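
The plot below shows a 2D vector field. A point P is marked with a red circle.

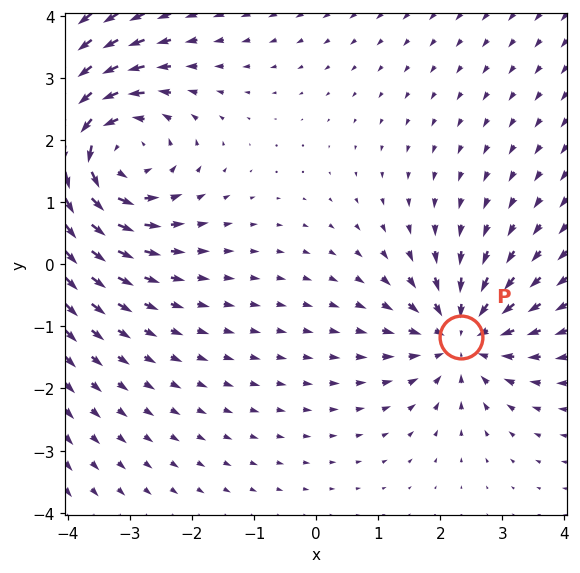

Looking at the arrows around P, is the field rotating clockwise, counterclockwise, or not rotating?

Near P at (2.3, -1.2) the arrows show no circulation. The curl there is ≈0.

not rotating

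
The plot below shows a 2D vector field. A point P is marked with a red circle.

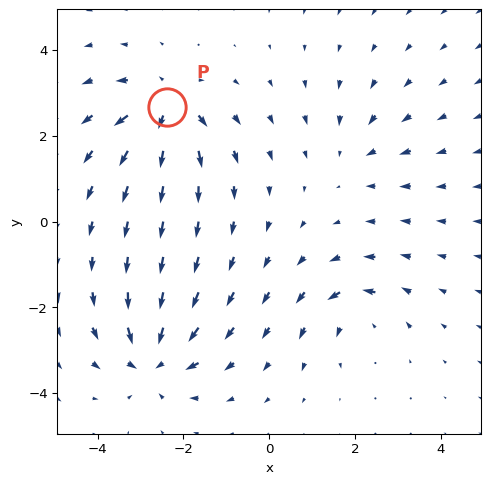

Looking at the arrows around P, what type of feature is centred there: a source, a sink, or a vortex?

At P (-2.4, 2.7) the arrows spread outward. Divergence about +6, curl ≈0 — positive divergence with near-zero curl is a source.

source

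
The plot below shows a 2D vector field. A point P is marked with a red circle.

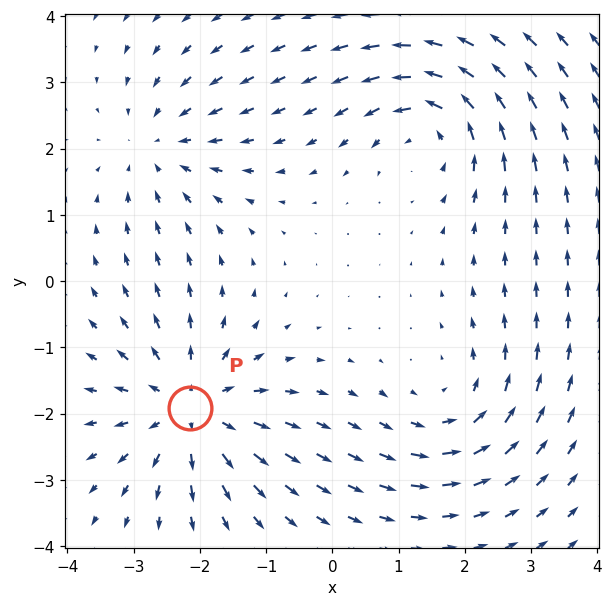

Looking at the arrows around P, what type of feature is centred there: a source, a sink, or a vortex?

source

At P (-2.1, -1.9) the arrows spread outward. Divergence about +5, curl ≈0 — positive divergence with near-zero curl is a source.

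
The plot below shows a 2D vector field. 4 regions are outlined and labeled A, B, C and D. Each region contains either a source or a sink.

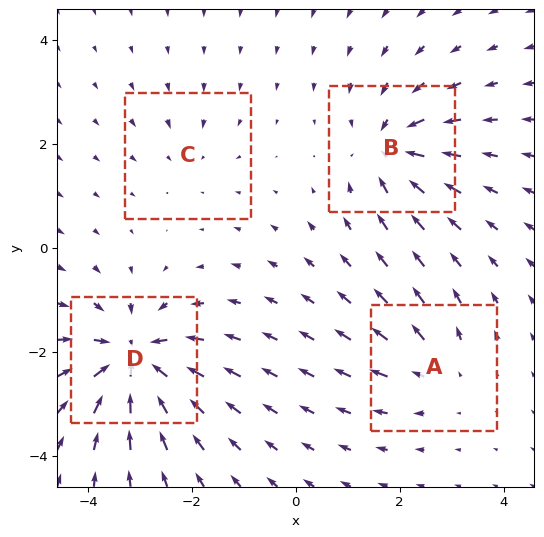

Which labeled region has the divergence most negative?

D

Divergence at each region's feature centre — A: about +4, B: about -6, C: about -2, D: about -8. Region D is most negative.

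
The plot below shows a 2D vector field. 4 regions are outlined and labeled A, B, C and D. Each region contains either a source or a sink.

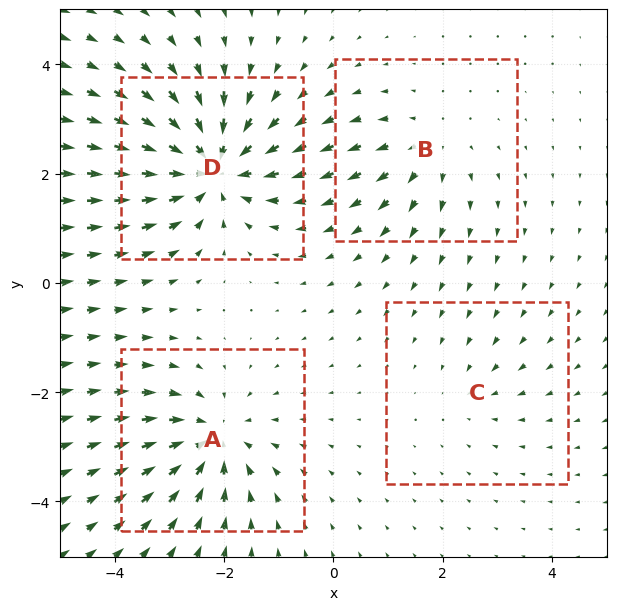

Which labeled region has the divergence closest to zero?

C

Divergence at each region's feature centre — A: about -6, B: about +4, C: about -2, D: about -8. Region C is closest to zero.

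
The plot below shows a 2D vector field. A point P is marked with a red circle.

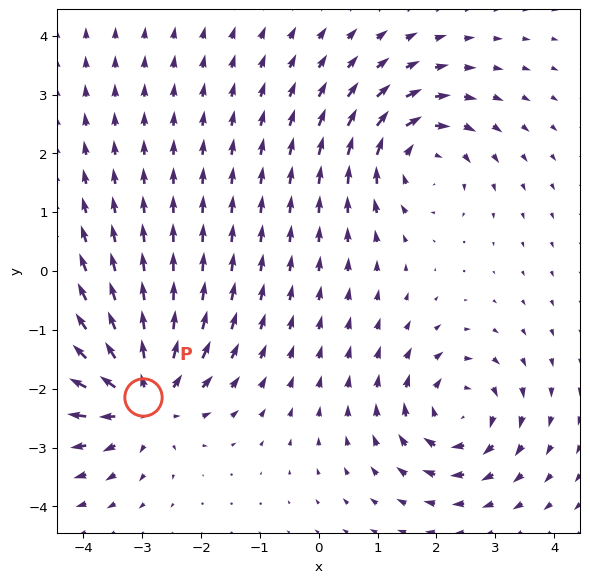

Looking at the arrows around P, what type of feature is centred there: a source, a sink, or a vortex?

source

At P (-3.0, -2.1) the arrows spread outward. Divergence about +5, curl ≈0 — positive divergence with near-zero curl is a source.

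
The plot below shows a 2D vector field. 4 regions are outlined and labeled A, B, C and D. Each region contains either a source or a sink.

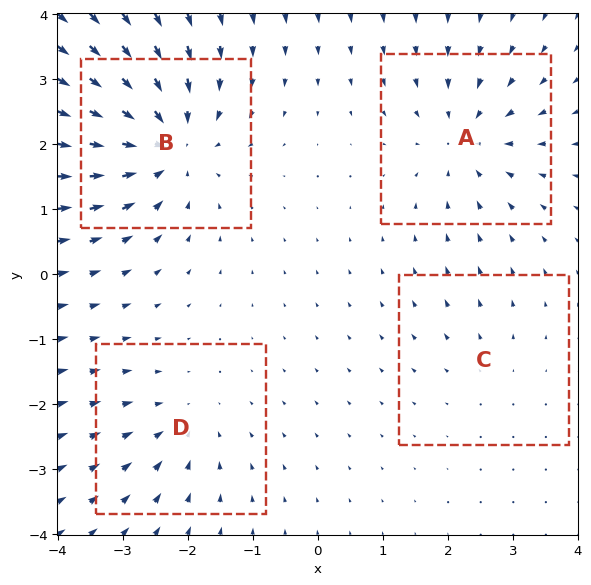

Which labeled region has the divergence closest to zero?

Divergence at each region's feature centre — A: about -5, B: about -7, C: about +2, D: about -4. Region C is closest to zero.

C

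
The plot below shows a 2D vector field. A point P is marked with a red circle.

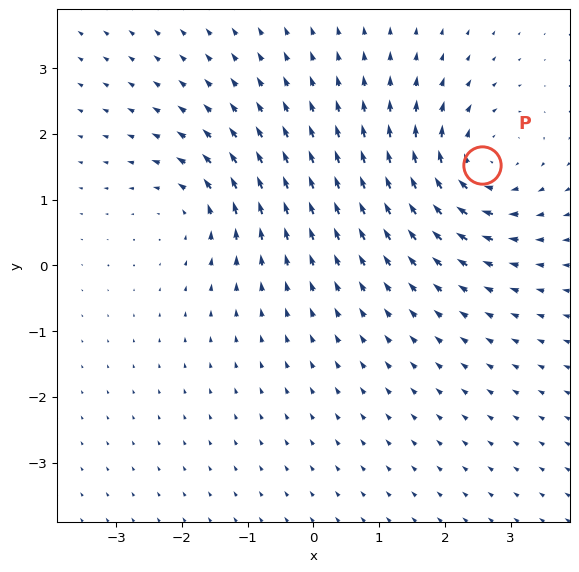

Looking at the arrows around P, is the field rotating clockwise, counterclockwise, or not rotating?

Near P at (2.6, 1.5) the arrows circulate clockwise. The curl (z-component) there is about -5; negative curl means clockwise rotation.

clockwise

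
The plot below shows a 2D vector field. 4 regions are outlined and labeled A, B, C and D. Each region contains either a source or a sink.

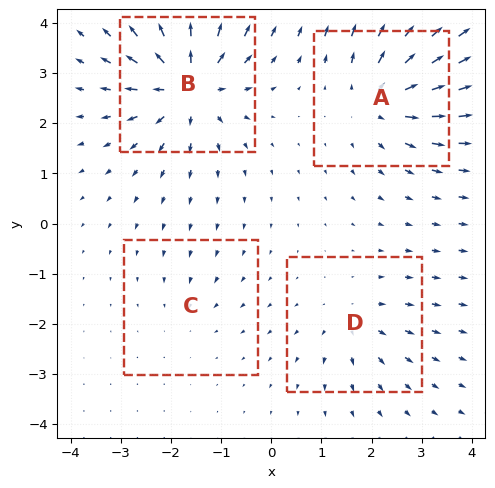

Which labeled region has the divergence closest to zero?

Divergence at each region's feature centre — A: about +7, B: about +9, C: about -2, D: about +4. Region C is closest to zero.

C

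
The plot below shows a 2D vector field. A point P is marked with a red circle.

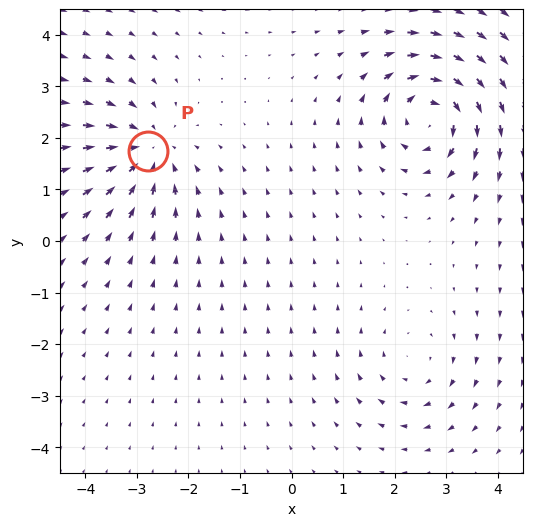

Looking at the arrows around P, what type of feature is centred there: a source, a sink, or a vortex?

At P (-2.8, 1.7) the arrows converge inward. Divergence about -4, curl ≈0 — negative divergence with near-zero curl is a sink.

sink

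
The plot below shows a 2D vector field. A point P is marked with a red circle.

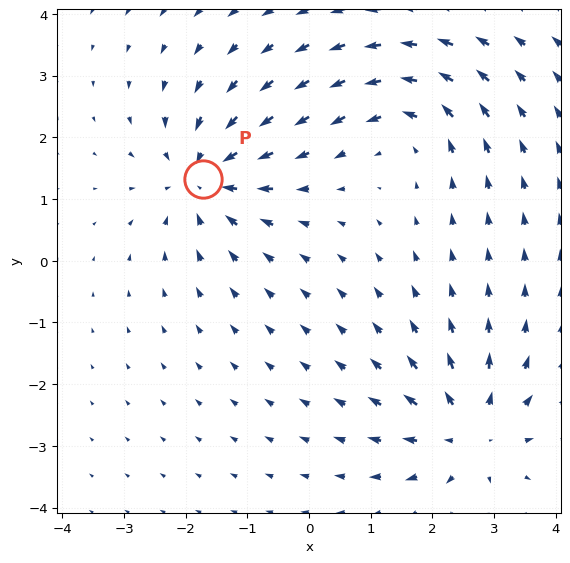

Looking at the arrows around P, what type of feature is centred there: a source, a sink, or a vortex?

sink

At P (-1.7, 1.3) the arrows converge inward. Divergence about -5, curl ≈0 — negative divergence with near-zero curl is a sink.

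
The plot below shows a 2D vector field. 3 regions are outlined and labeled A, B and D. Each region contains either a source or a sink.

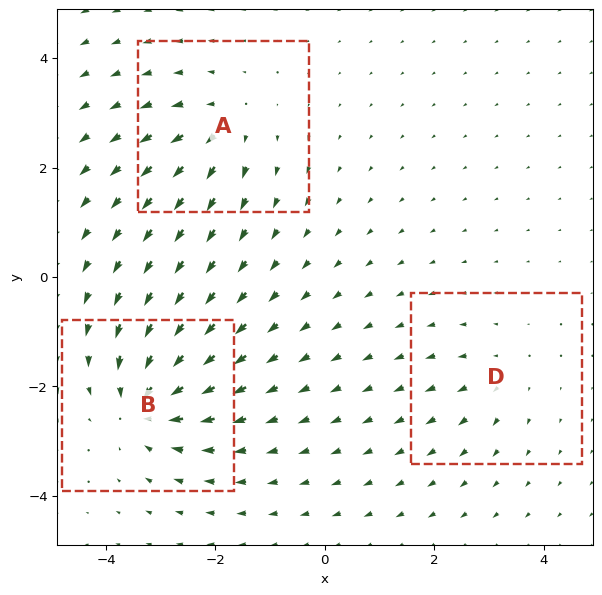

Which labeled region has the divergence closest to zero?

D

Divergence at each region's feature centre — A: about +4, B: about -6, D: about +2. Region D is closest to zero.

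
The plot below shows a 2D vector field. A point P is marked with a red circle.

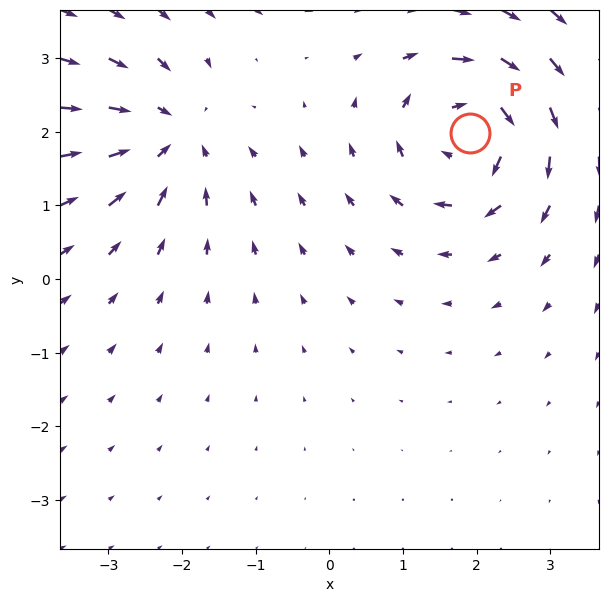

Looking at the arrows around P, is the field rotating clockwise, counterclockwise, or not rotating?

Near P at (1.9, 2.0) the arrows circulate clockwise. The curl (z-component) there is about -6; negative curl means clockwise rotation.

clockwise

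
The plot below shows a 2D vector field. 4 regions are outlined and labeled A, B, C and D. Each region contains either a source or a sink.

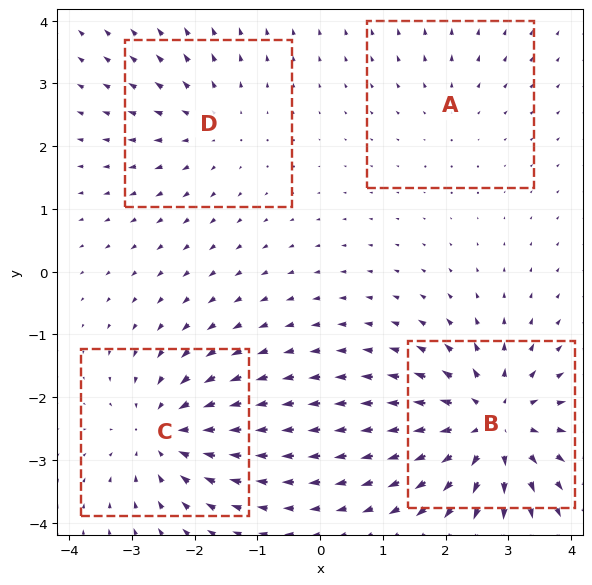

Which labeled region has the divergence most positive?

B

Divergence at each region's feature centre — A: about +2, B: about +7, C: about -5, D: about +3. Region B is most positive.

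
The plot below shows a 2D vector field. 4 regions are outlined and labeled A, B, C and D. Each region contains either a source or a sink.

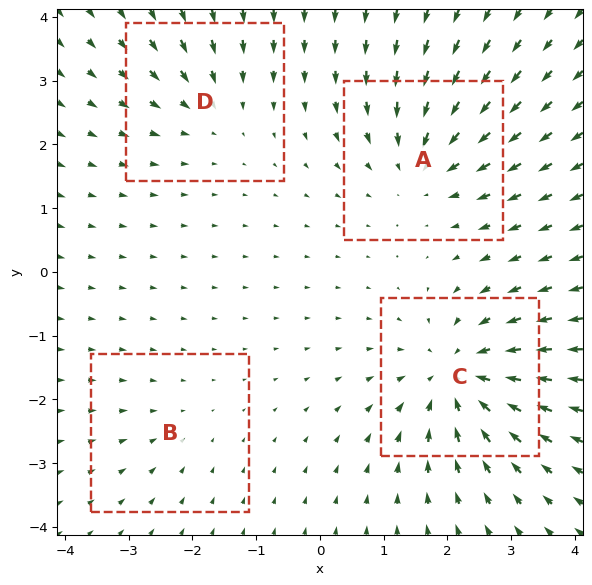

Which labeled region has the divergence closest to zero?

B

Divergence at each region's feature centre — A: about -5, B: about -2, C: about -7, D: about -3. Region B is closest to zero.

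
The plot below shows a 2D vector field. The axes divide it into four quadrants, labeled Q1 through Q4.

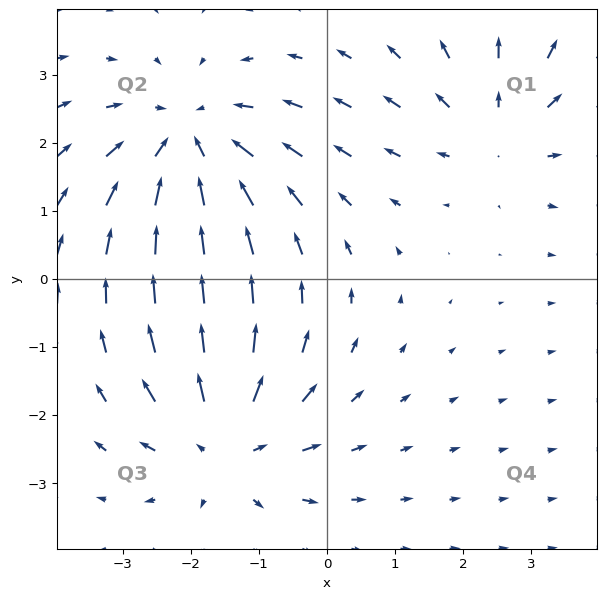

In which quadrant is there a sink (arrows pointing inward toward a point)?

The sink sits at approximately (-2.0, 2.0), which lies in quadrant Q2. The divergence there is about -3, negative as expected for a sink.

Q2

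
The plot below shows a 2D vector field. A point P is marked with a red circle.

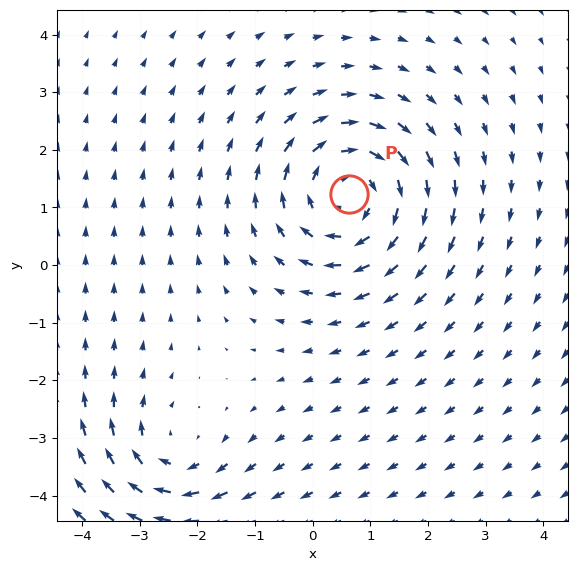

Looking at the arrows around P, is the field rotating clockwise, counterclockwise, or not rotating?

Near P at (0.6, 1.2) the arrows circulate clockwise. The curl (z-component) there is about -4; negative curl means clockwise rotation.

clockwise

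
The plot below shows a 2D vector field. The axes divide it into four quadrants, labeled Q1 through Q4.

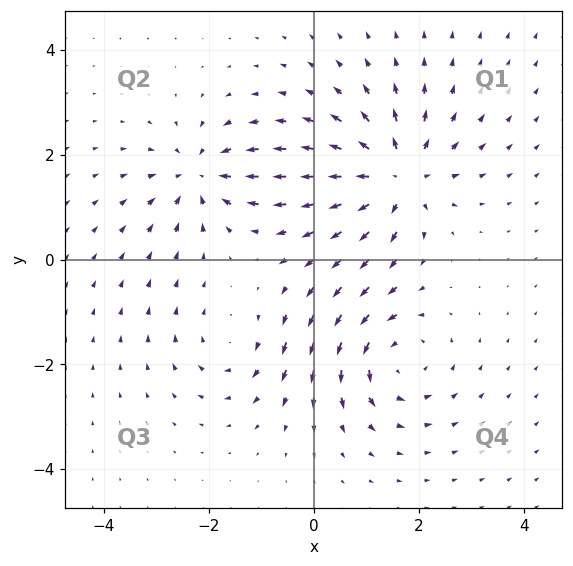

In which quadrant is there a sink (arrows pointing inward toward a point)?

Q2

The sink sits at approximately (-2.2, 1.6), which lies in quadrant Q2. The divergence there is about -4, negative as expected for a sink.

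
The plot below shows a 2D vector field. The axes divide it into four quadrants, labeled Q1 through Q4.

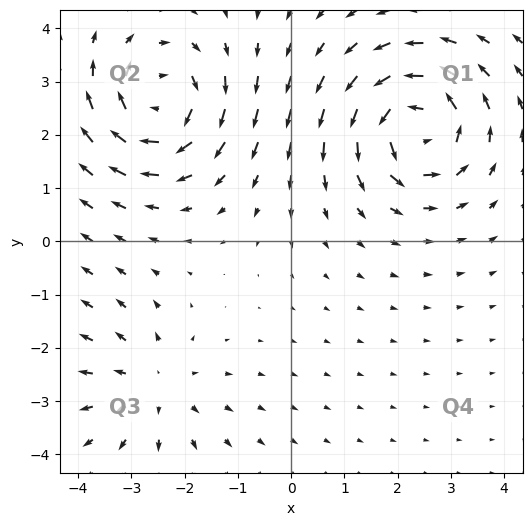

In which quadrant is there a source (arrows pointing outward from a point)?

Q3

The source sits at approximately (-2.6, -2.7), which lies in quadrant Q3. The divergence there is about +3, positive as expected for a source.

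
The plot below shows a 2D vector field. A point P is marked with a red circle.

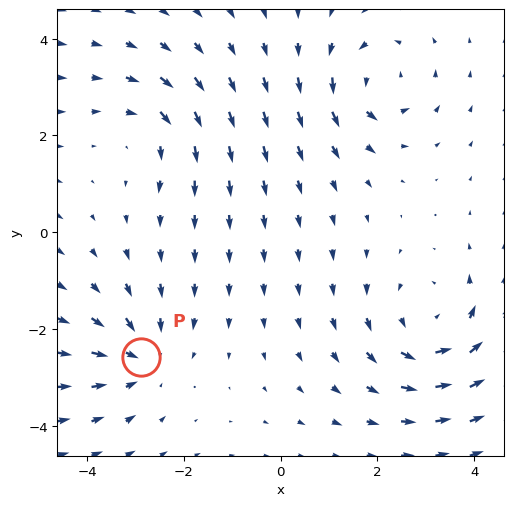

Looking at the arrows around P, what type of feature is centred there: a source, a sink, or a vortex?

At P (-2.9, -2.6) the arrows converge inward. Divergence about -3, curl ≈0 — negative divergence with near-zero curl is a sink.

sink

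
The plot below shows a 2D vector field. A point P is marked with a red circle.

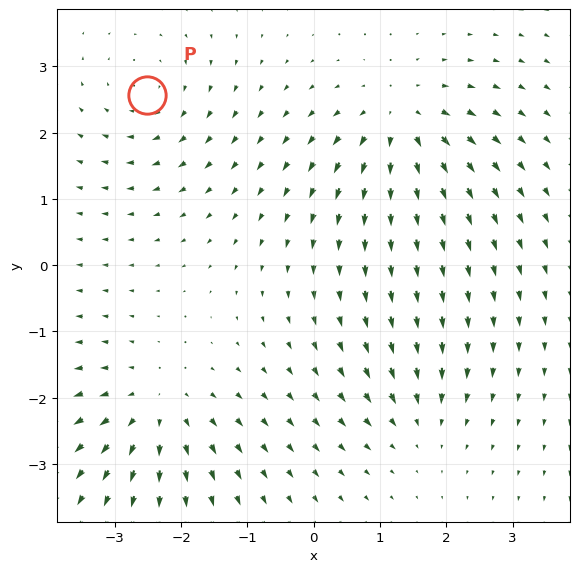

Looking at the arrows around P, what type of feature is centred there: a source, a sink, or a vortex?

vortex

At P (-2.5, 2.6) the arrows circulate clockwise. Divergence ≈0, curl about -3 — near-zero divergence with nonzero curl is a vortex.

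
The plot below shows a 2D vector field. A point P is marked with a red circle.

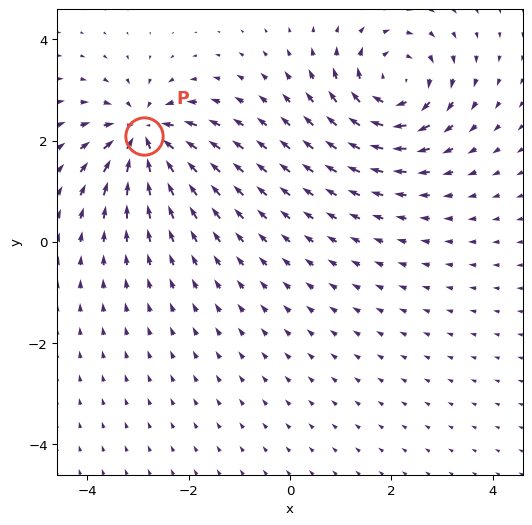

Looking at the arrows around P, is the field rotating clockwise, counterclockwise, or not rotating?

Near P at (-2.9, 2.1) the arrows show no circulation. The curl there is ≈0.

not rotating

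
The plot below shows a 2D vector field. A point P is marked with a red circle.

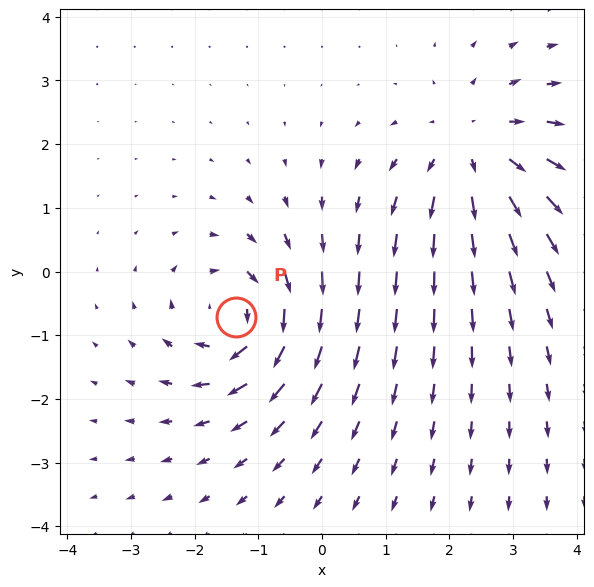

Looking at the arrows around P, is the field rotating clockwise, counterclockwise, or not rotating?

Near P at (-1.3, -0.7) the arrows circulate clockwise. The curl (z-component) there is about -6; negative curl means clockwise rotation.

clockwise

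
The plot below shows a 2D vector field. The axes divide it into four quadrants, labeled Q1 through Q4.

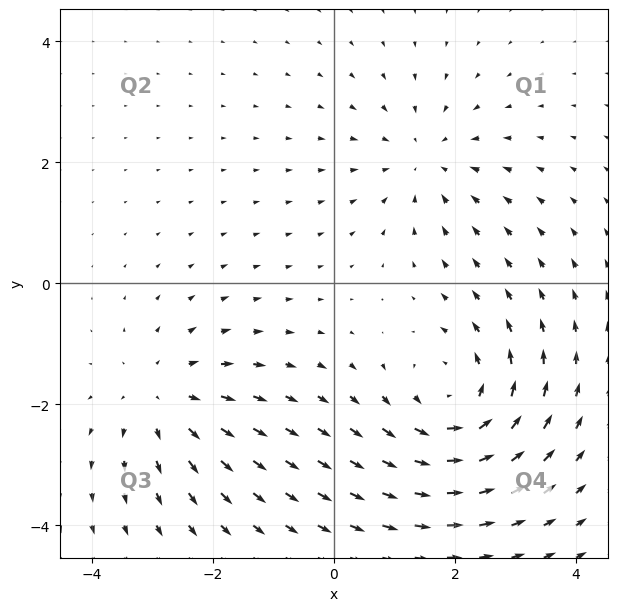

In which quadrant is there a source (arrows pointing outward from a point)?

The source sits at approximately (-2.8, -1.9), which lies in quadrant Q3. The divergence there is about +3, positive as expected for a source.

Q3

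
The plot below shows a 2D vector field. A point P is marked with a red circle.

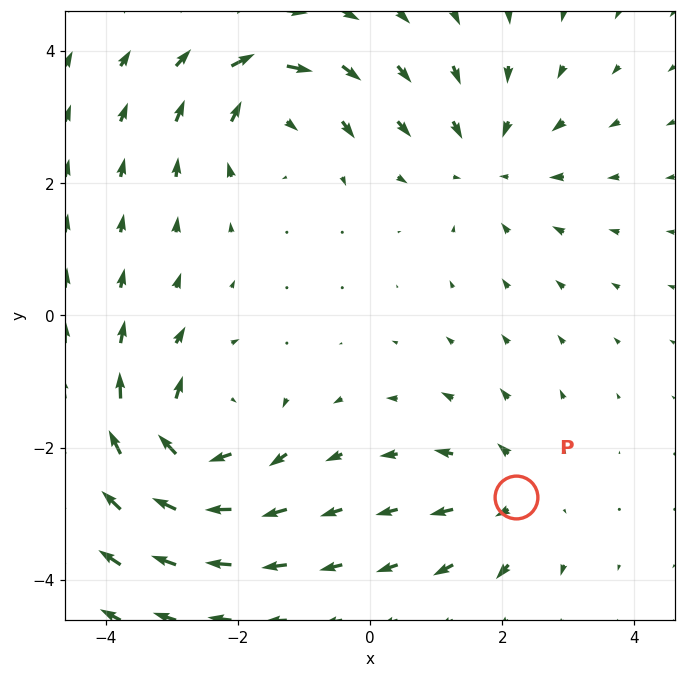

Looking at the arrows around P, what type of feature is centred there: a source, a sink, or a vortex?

At P (2.2, -2.7) the arrows spread outward. Divergence about +3, curl ≈0 — positive divergence with near-zero curl is a source.

source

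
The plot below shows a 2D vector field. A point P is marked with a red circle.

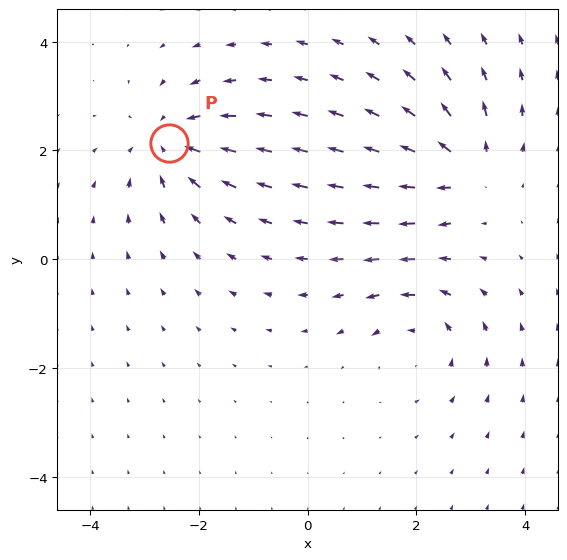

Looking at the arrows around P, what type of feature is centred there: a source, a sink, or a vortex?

At P (-2.5, 2.1) the arrows converge inward. Divergence about -5, curl ≈0 — negative divergence with near-zero curl is a sink.

sink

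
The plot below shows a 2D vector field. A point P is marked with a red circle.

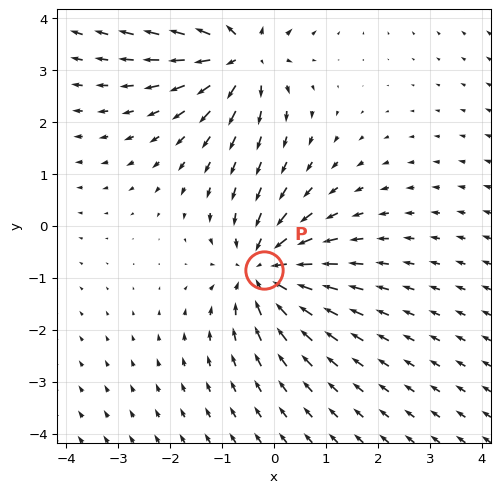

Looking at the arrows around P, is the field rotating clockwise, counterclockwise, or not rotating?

Near P at (-0.2, -0.9) the arrows show no circulation. The curl there is ≈0.

not rotating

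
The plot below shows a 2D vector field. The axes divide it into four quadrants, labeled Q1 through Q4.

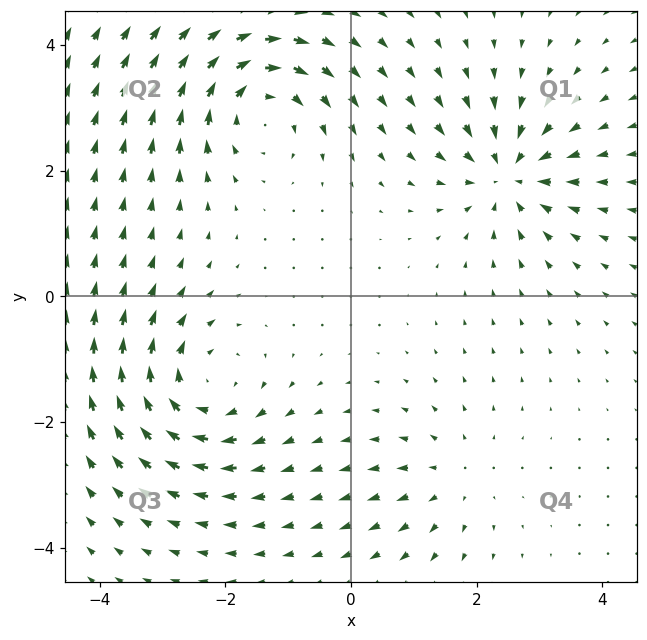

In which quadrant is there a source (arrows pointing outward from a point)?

Q4

The source sits at approximately (1.6, -2.9), which lies in quadrant Q4. The divergence there is about +3, positive as expected for a source.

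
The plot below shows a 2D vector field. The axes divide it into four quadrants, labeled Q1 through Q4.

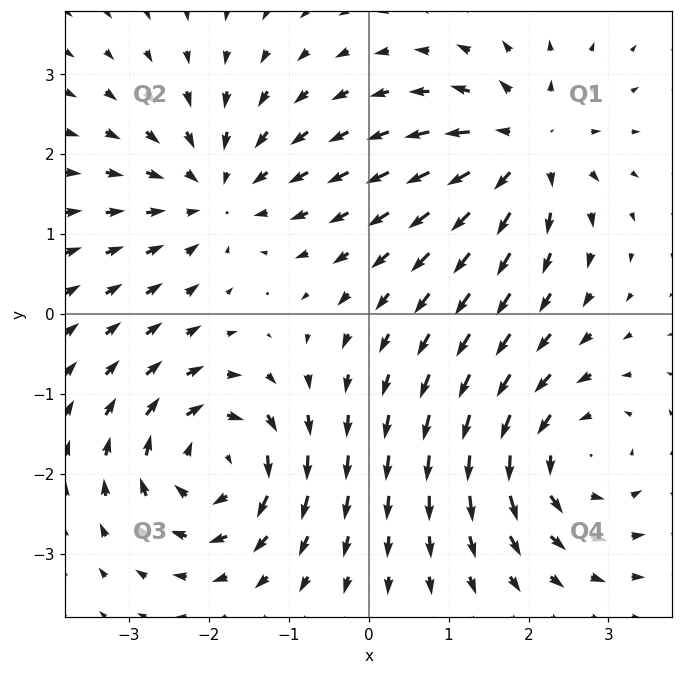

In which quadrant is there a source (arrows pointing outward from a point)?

Q1

The source sits at approximately (2.0, 2.1), which lies in quadrant Q1. The divergence there is about +6, positive as expected for a source.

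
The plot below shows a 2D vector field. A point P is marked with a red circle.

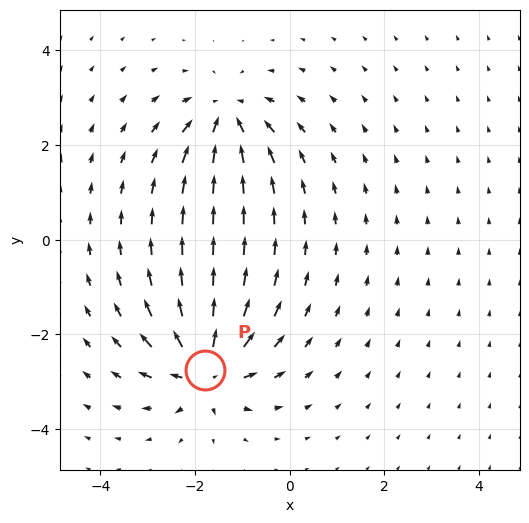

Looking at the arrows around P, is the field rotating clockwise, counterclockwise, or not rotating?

not rotating

Near P at (-1.8, -2.8) the arrows show no circulation. The curl there is ≈0.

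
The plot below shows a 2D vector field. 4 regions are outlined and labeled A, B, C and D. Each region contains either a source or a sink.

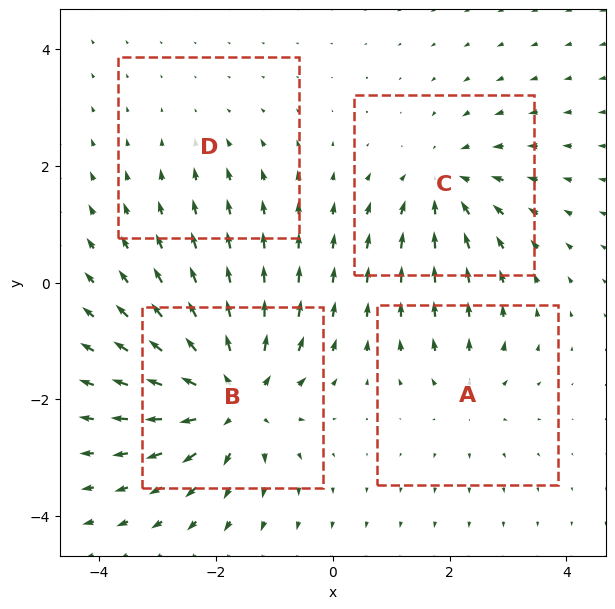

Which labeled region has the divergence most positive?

Divergence at each region's feature centre — A: about +3, B: about +7, C: about -4, D: about -2. Region B is most positive.

B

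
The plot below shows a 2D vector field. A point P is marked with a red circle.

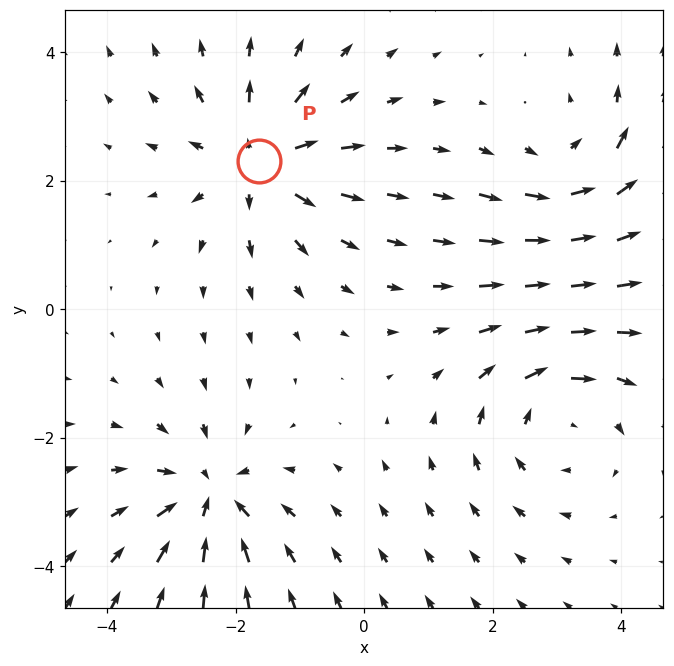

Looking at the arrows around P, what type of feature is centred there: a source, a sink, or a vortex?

At P (-1.6, 2.3) the arrows spread outward. Divergence about +6, curl ≈0 — positive divergence with near-zero curl is a source.

source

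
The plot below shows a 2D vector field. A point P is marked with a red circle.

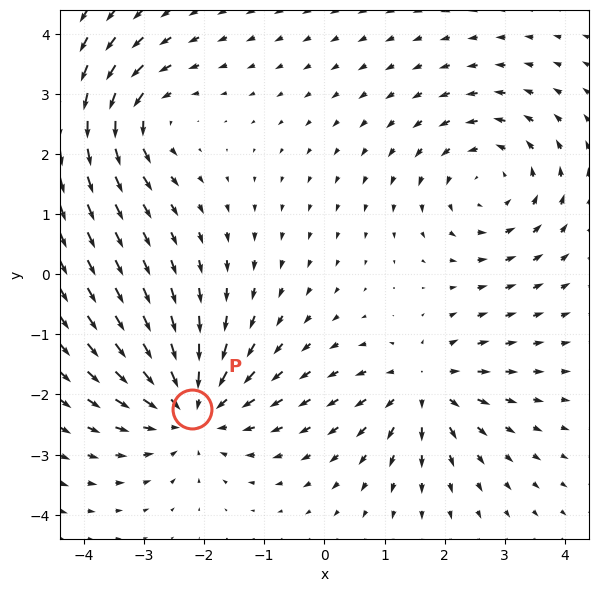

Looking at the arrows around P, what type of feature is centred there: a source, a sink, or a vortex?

At P (-2.2, -2.2) the arrows converge inward. Divergence about -4, curl ≈0 — negative divergence with near-zero curl is a sink.

sink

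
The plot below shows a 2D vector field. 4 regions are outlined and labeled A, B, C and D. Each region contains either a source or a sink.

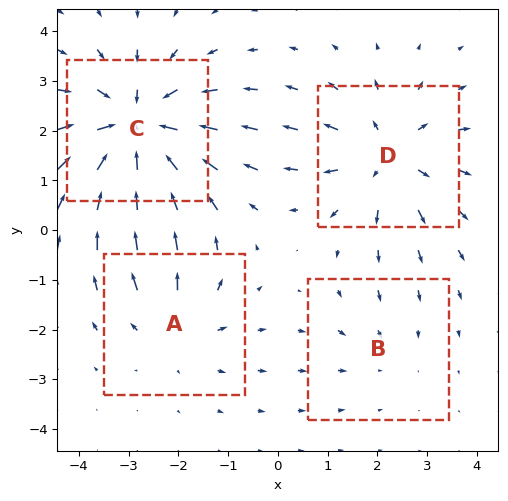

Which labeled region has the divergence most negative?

Divergence at each region's feature centre — A: about +3, B: about -2, C: about -6, D: about +4. Region C is most negative.

C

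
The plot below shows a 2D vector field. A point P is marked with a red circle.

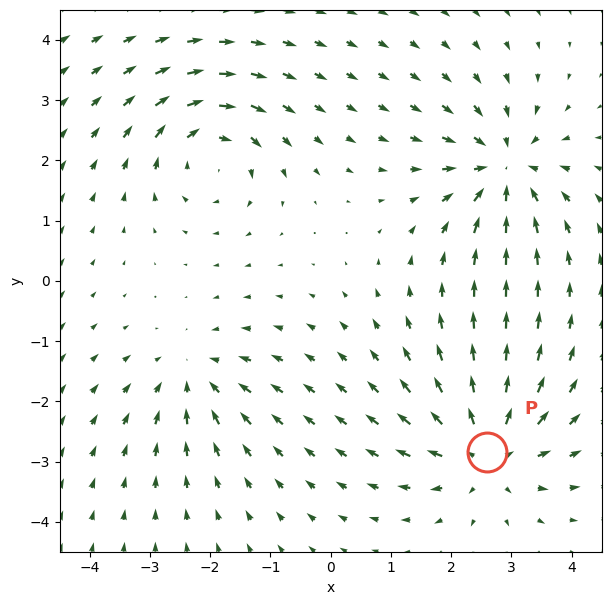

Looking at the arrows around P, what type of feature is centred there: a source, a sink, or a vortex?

source

At P (2.6, -2.8) the arrows spread outward. Divergence about +5, curl ≈0 — positive divergence with near-zero curl is a source.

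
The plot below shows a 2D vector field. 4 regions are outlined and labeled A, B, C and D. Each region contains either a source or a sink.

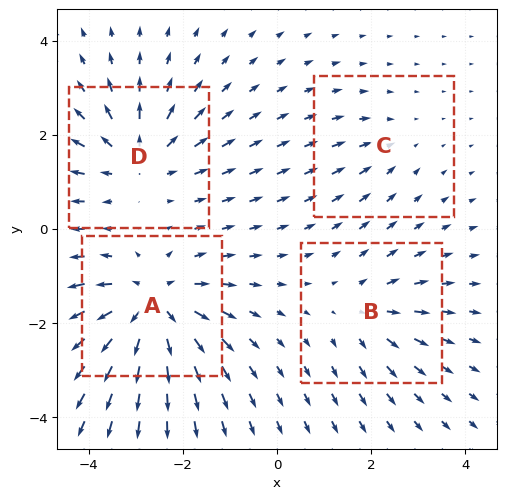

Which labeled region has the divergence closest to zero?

C

Divergence at each region's feature centre — A: about +7, B: about +3, C: about -2, D: about +5. Region C is closest to zero.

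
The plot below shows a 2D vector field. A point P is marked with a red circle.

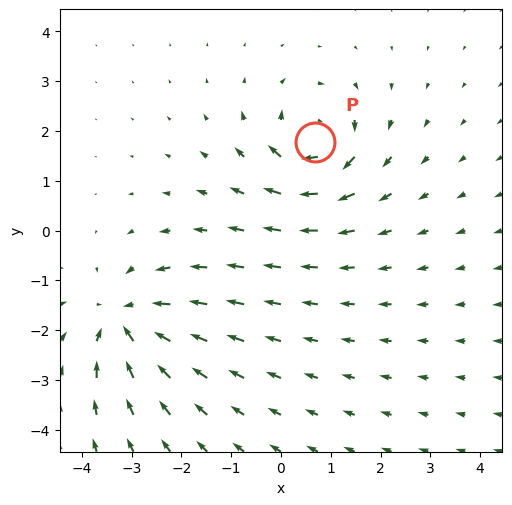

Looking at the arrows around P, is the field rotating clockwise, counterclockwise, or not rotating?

Near P at (0.7, 1.8) the arrows circulate clockwise. The curl (z-component) there is about -6; negative curl means clockwise rotation.

clockwise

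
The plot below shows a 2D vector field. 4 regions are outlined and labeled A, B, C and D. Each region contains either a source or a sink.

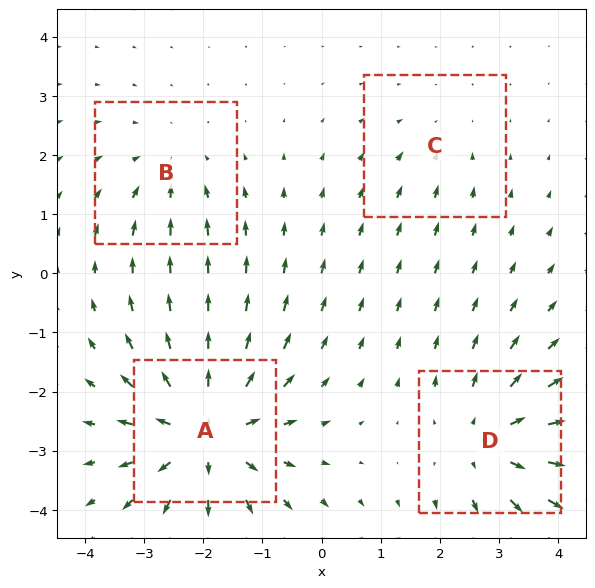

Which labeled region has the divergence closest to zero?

C

Divergence at each region's feature centre — A: about +6, B: about -3, C: about -2, D: about +4. Region C is closest to zero.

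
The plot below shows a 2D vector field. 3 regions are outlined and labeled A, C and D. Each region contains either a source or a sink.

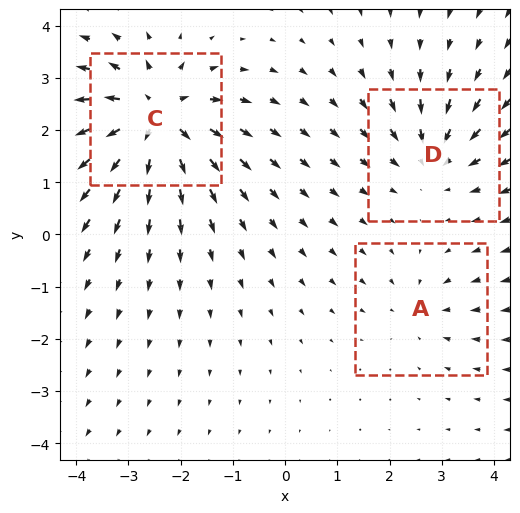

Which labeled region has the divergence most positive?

C

Divergence at each region's feature centre — A: about -2, C: about +5, D: about -3. Region C is most positive.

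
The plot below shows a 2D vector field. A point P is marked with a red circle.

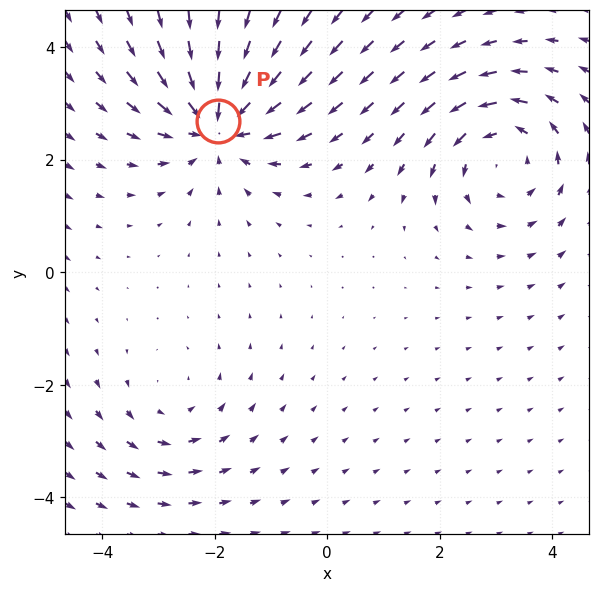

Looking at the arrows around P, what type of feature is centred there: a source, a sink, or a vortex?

sink

At P (-1.9, 2.7) the arrows converge inward. Divergence about -5, curl ≈0 — negative divergence with near-zero curl is a sink.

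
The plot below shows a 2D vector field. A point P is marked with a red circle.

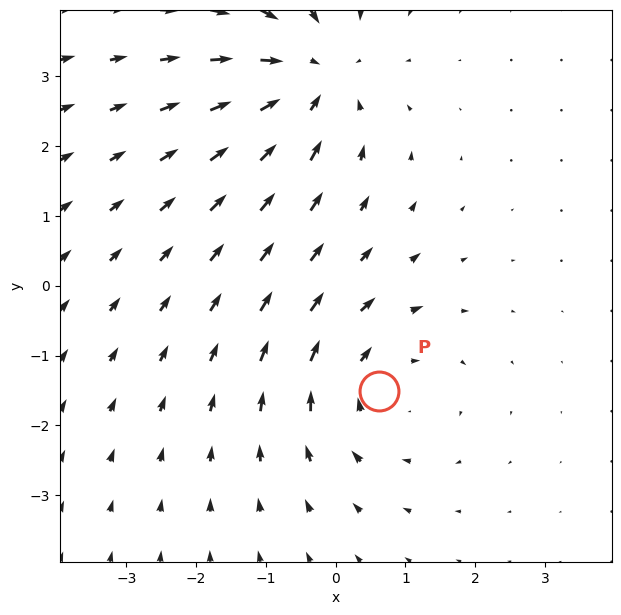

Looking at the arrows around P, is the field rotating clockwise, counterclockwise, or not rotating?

Near P at (0.6, -1.5) the arrows circulate clockwise. The curl (z-component) there is about -3; negative curl means clockwise rotation.

clockwise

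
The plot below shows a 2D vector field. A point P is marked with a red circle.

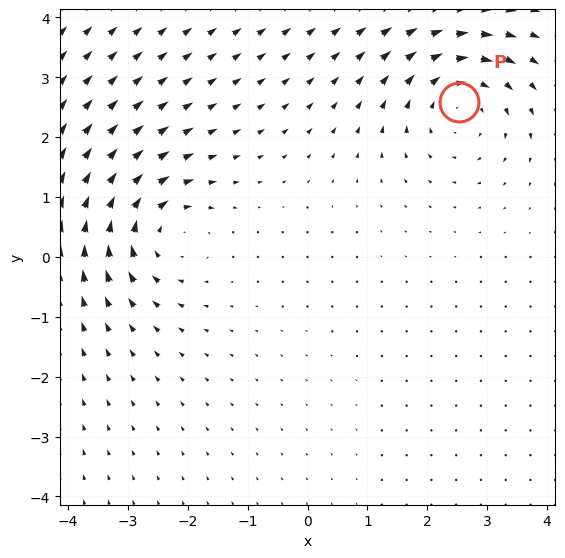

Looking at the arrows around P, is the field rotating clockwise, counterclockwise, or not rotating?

clockwise

Near P at (2.5, 2.6) the arrows circulate clockwise. The curl (z-component) there is about -4; negative curl means clockwise rotation.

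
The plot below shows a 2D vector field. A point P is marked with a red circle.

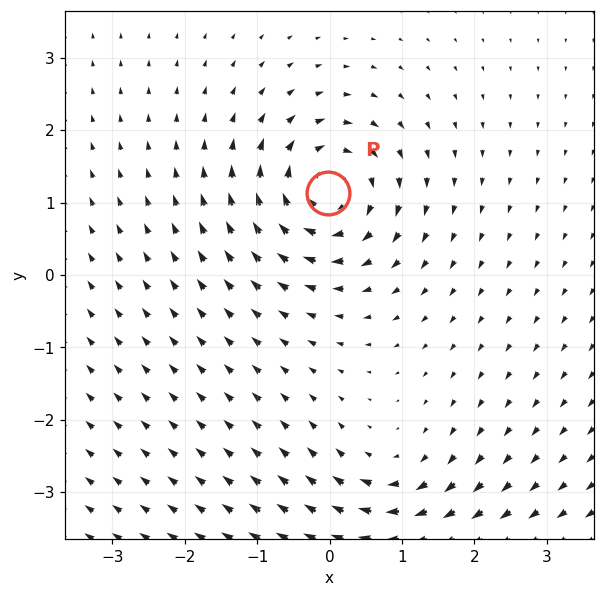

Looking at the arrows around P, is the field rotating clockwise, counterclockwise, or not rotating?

clockwise

Near P at (-0.0, 1.1) the arrows circulate clockwise. The curl (z-component) there is about -7; negative curl means clockwise rotation.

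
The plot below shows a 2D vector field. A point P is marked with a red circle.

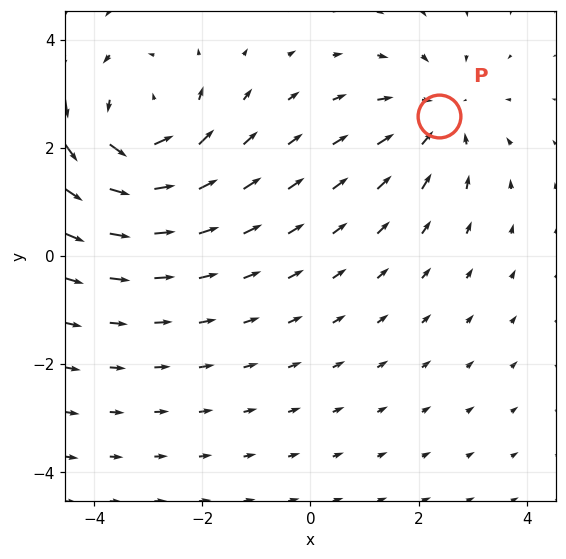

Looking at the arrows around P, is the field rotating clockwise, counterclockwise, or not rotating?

not rotating

Near P at (2.4, 2.6) the arrows show no circulation. The curl there is ≈0.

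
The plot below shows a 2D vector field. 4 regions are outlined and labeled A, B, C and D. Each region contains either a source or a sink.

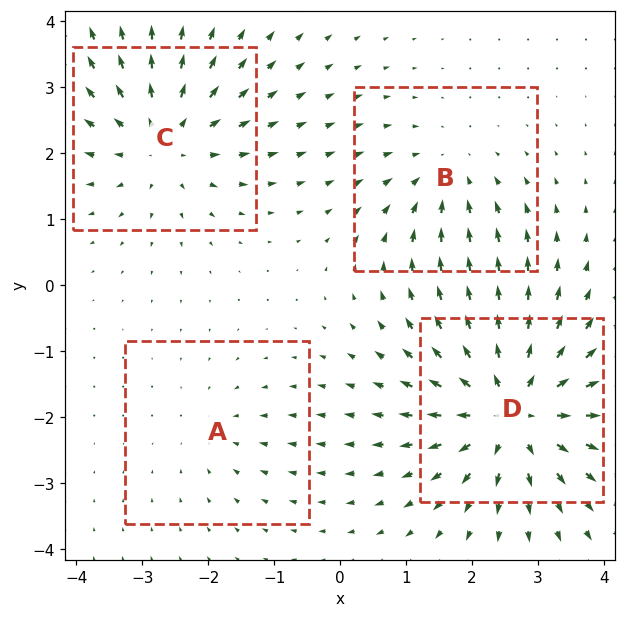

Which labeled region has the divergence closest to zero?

A

Divergence at each region's feature centre — A: about -2, B: about -3, C: about +5, D: about +6. Region A is closest to zero.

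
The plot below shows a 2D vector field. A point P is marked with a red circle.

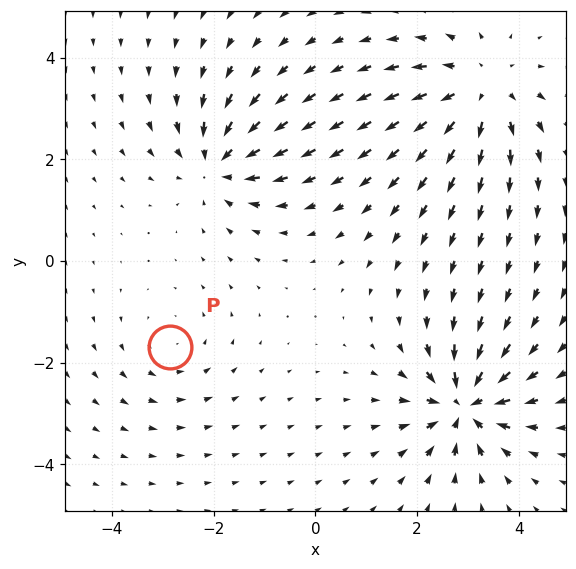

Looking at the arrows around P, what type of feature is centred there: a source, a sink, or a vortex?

At P (-2.9, -1.7) the arrows circulate counterclockwise. Divergence ≈0, curl about +2 — near-zero divergence with nonzero curl is a vortex.

vortex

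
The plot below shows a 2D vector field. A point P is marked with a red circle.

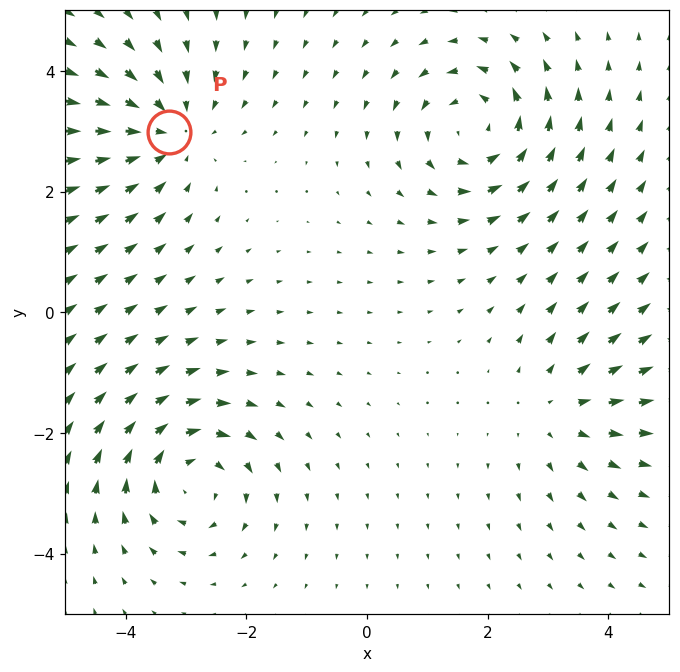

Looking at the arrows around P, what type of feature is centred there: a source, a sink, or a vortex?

At P (-3.3, 3.0) the arrows converge inward. Divergence about -4, curl ≈0 — negative divergence with near-zero curl is a sink.

sink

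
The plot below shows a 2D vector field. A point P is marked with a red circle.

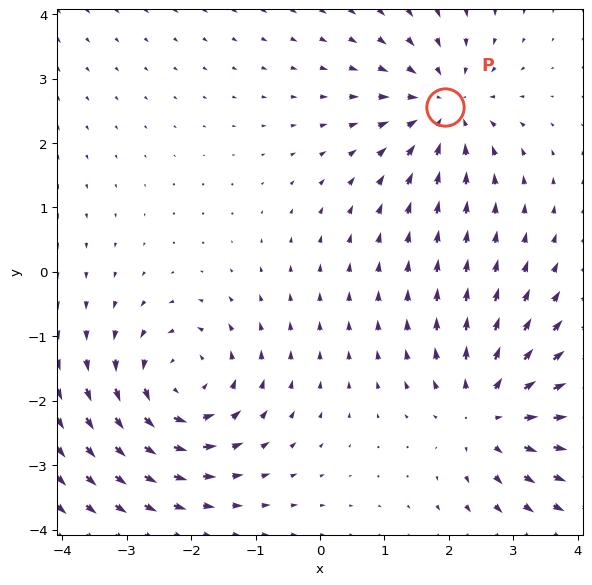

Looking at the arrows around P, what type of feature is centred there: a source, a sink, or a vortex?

At P (1.9, 2.6) the arrows converge inward. Divergence about -4, curl ≈0 — negative divergence with near-zero curl is a sink.

sink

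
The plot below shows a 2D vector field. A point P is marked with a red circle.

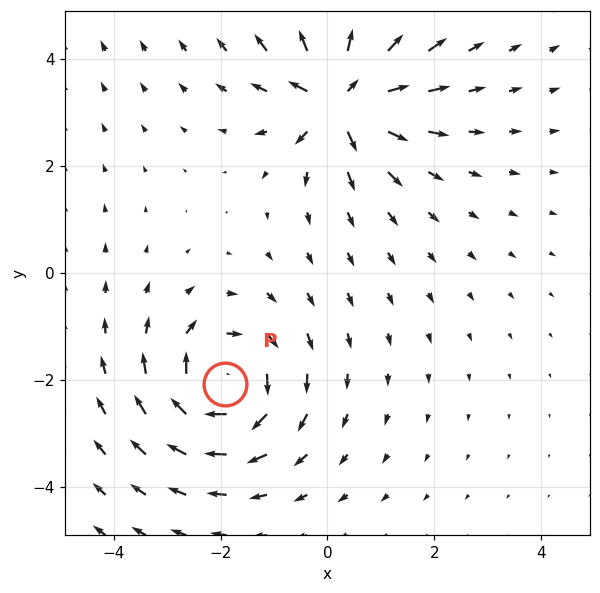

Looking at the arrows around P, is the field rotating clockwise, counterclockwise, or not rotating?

clockwise

Near P at (-1.9, -2.1) the arrows circulate clockwise. The curl (z-component) there is about -4; negative curl means clockwise rotation.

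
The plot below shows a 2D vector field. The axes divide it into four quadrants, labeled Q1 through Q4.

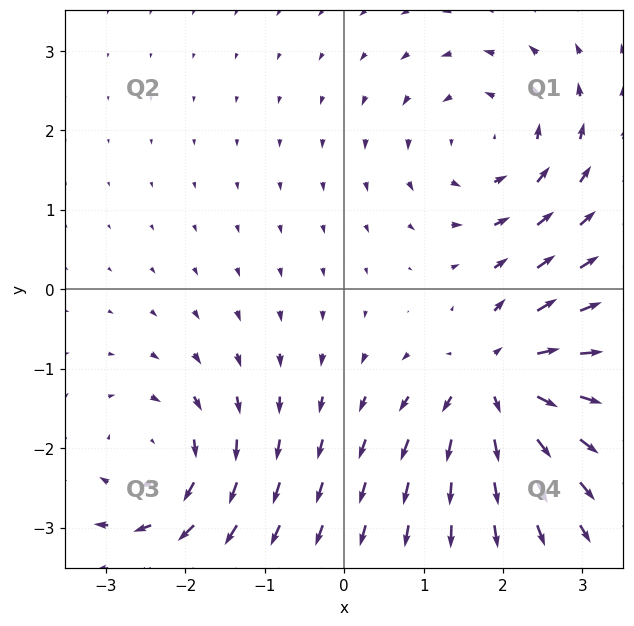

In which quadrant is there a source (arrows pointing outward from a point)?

Q4

The source sits at approximately (1.9, -1.2), which lies in quadrant Q4. The divergence there is about +7, positive as expected for a source.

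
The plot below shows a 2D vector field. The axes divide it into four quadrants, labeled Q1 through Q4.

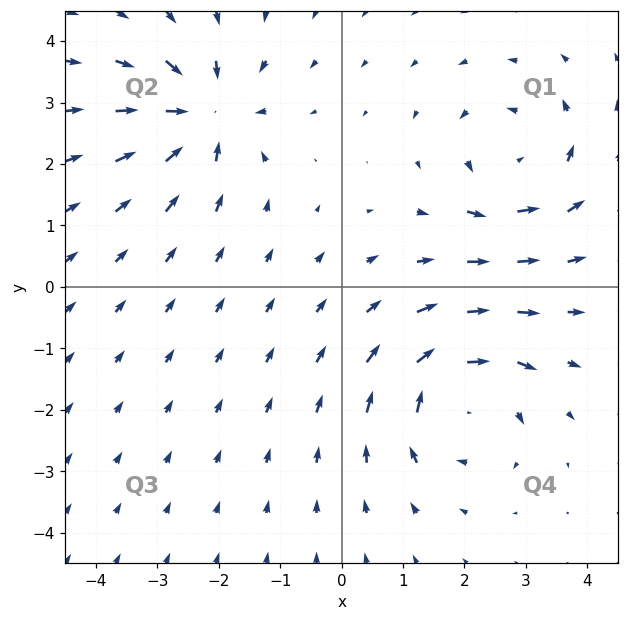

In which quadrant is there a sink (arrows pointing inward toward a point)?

Q2

The sink sits at approximately (-2.2, 2.8), which lies in quadrant Q2. The divergence there is about -6, negative as expected for a sink.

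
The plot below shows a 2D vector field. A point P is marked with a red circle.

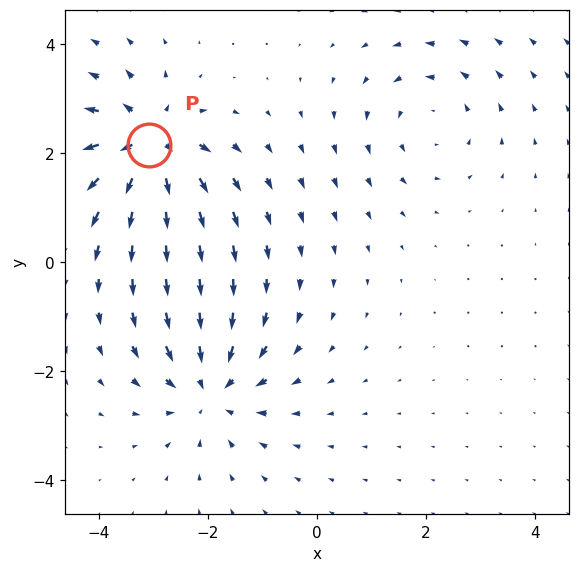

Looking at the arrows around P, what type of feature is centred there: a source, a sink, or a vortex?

source

At P (-3.1, 2.2) the arrows spread outward. Divergence about +6, curl ≈0 — positive divergence with near-zero curl is a source.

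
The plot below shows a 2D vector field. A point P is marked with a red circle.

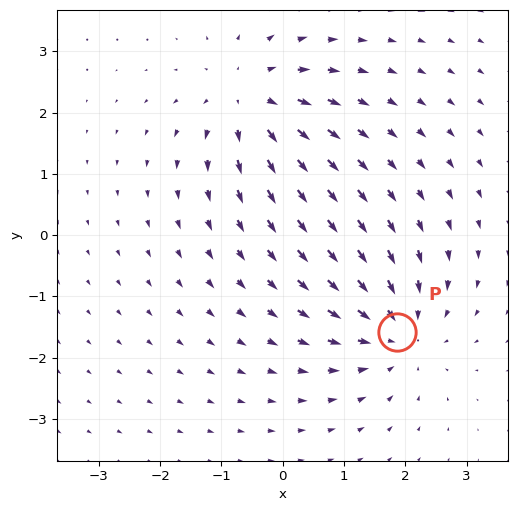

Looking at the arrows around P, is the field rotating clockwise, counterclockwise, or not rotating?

not rotating

Near P at (1.9, -1.6) the arrows show no circulation. The curl there is ≈0.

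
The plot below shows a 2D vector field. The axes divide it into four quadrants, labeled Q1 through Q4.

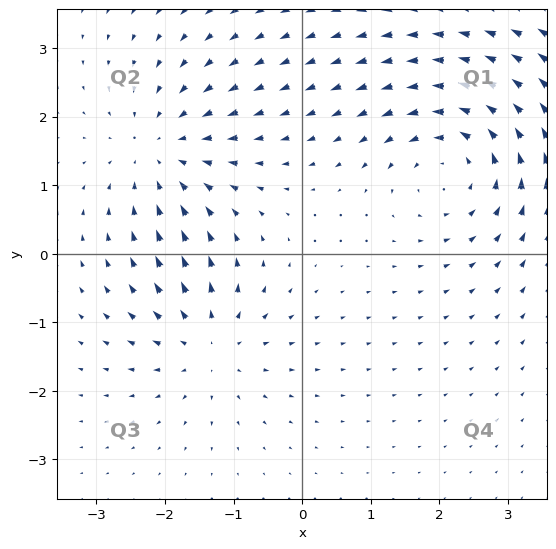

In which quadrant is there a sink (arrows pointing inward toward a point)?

The sink sits at approximately (-2.1, 1.5), which lies in quadrant Q2. The divergence there is about -4, negative as expected for a sink.

Q2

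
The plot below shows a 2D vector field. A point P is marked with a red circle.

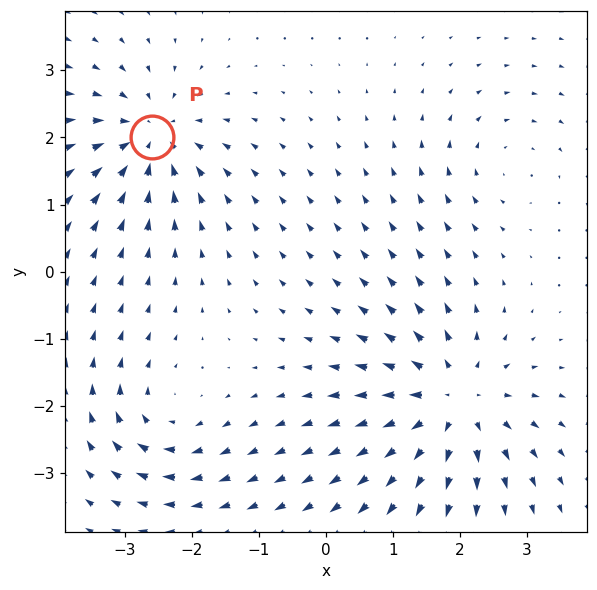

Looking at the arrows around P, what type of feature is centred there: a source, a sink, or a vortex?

At P (-2.6, 2.0) the arrows converge inward. Divergence about -5, curl ≈0 — negative divergence with near-zero curl is a sink.

sink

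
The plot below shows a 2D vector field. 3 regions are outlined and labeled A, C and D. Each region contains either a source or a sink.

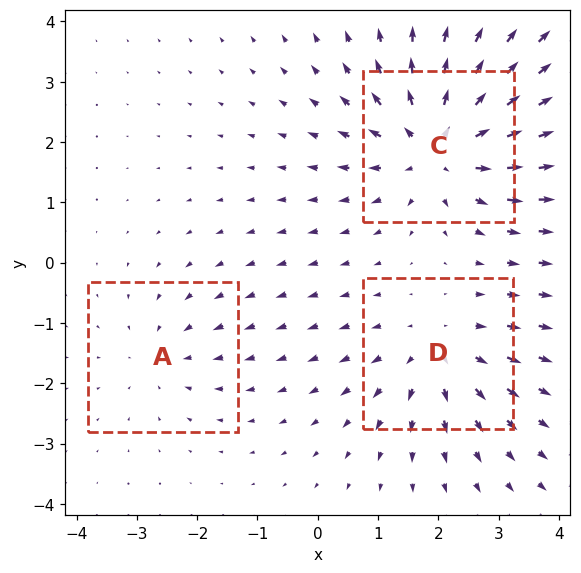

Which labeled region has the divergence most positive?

Divergence at each region's feature centre — A: about -2, C: about +5, D: about +3. Region C is most positive.

C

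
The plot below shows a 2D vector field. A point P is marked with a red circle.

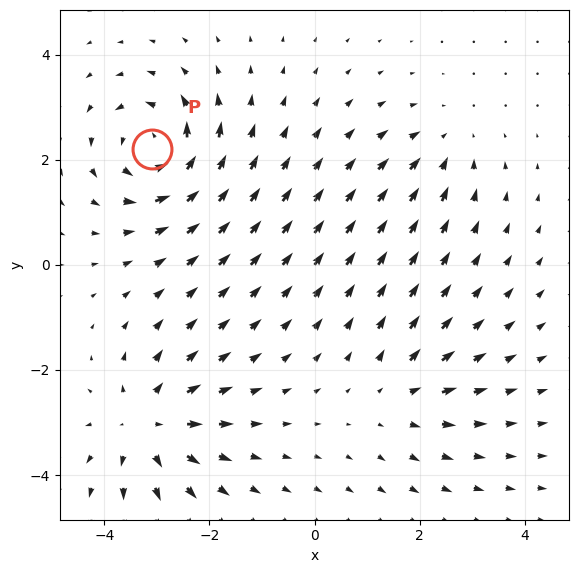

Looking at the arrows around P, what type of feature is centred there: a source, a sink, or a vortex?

At P (-3.1, 2.2) the arrows circulate counterclockwise. Divergence ≈0, curl about +6 — near-zero divergence with nonzero curl is a vortex.

vortex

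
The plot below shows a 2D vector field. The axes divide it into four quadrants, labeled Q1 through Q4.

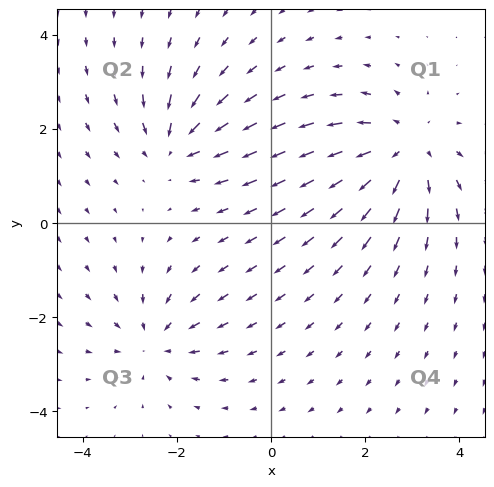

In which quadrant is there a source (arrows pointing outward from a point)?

Q1

The source sits at approximately (2.9, 1.5), which lies in quadrant Q1. The divergence there is about +4, positive as expected for a source.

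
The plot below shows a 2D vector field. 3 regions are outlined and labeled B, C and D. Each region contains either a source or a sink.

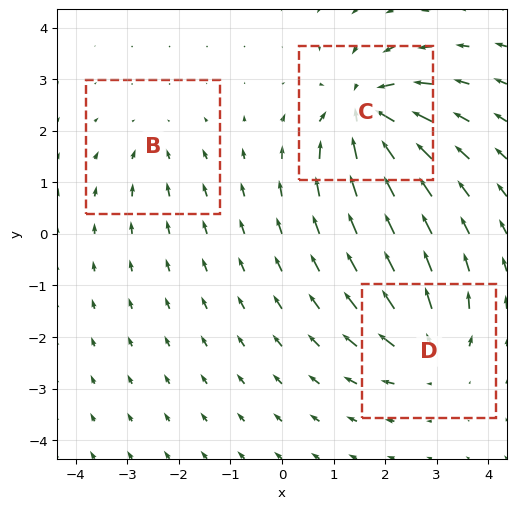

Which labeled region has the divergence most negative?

Divergence at each region's feature centre — B: about -2, C: about -6, D: about +4. Region C is most negative.

C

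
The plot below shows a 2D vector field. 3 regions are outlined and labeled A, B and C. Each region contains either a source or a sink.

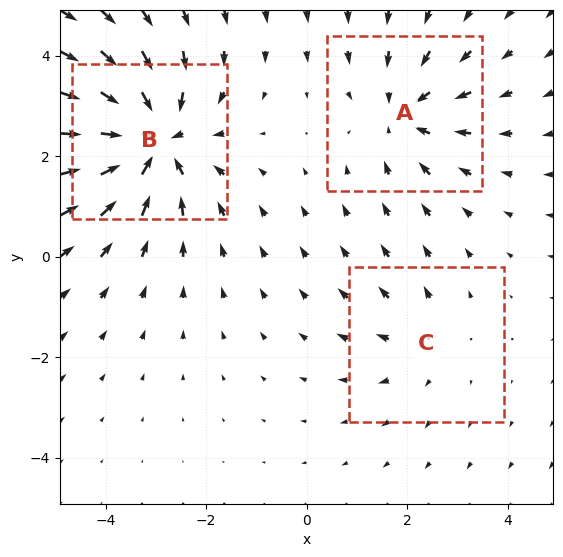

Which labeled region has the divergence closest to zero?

Divergence at each region's feature centre — A: about -3, B: about -5, C: about +2. Region C is closest to zero.

C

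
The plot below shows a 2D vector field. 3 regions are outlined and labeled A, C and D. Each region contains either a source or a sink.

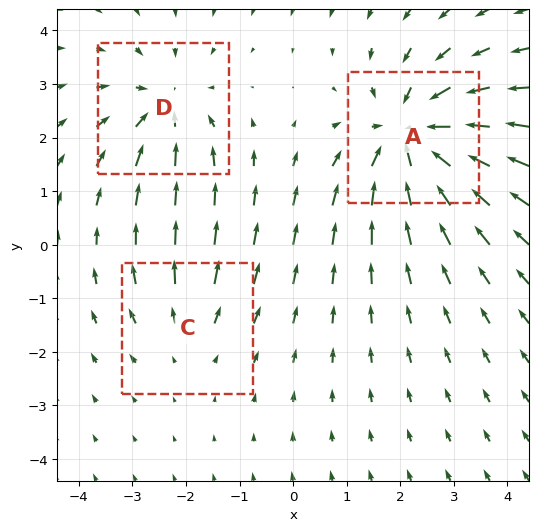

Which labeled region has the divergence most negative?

Divergence at each region's feature centre — A: about -5, C: about +2, D: about -3. Region A is most negative.

A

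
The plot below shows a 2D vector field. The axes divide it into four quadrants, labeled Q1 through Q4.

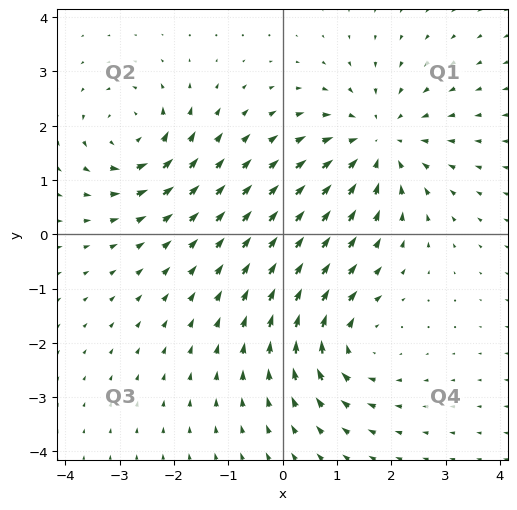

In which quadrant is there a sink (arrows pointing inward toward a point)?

Q1

The sink sits at approximately (1.8, 1.7), which lies in quadrant Q1. The divergence there is about -4, negative as expected for a sink.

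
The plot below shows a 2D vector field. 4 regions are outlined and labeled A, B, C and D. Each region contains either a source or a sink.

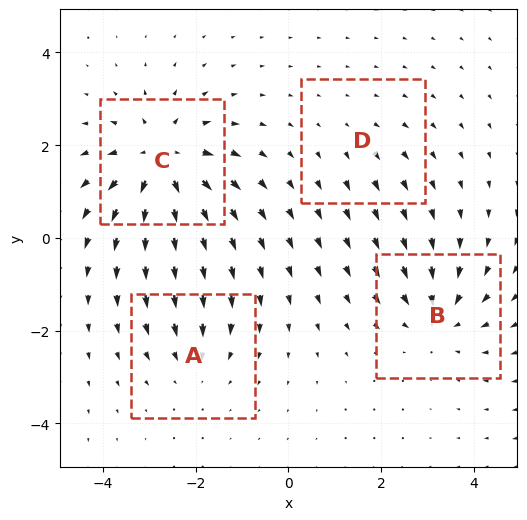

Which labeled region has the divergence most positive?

C

Divergence at each region's feature centre — A: about -3, B: about -5, C: about +7, D: about +2. Region C is most positive.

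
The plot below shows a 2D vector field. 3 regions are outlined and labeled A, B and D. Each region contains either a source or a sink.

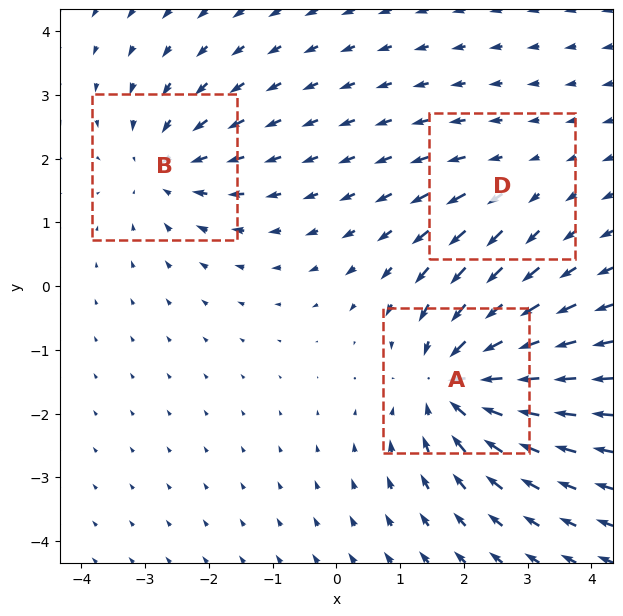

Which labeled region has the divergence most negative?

Divergence at each region's feature centre — A: about -5, B: about -3, D: about +2. Region A is most negative.

A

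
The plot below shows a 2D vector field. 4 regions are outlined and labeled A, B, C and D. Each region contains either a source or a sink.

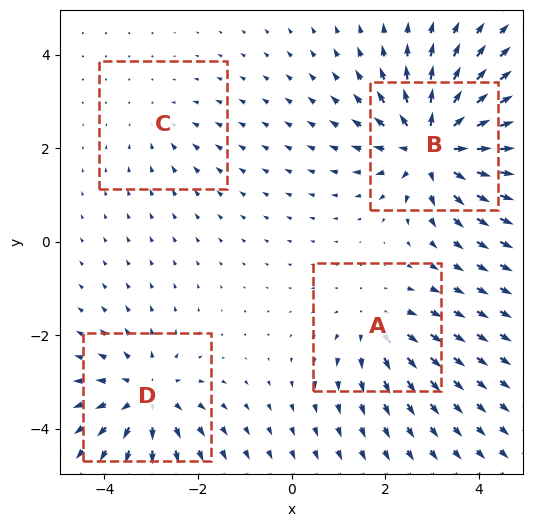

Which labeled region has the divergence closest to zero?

Divergence at each region's feature centre — A: about +4, B: about +8, C: about -2, D: about +5. Region C is closest to zero.

C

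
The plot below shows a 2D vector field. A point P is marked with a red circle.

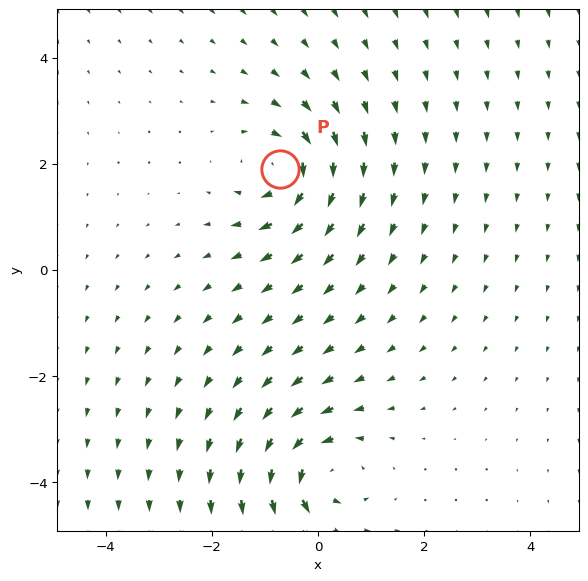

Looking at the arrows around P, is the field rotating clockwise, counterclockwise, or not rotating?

clockwise

Near P at (-0.7, 1.9) the arrows circulate clockwise. The curl (z-component) there is about -4; negative curl means clockwise rotation.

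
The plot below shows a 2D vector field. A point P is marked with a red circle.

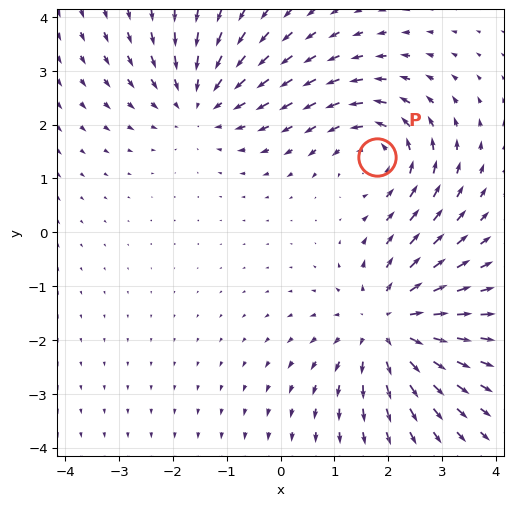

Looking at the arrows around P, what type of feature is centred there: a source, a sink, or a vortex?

vortex

At P (1.8, 1.4) the arrows circulate counterclockwise. Divergence ≈0, curl about +4 — near-zero divergence with nonzero curl is a vortex.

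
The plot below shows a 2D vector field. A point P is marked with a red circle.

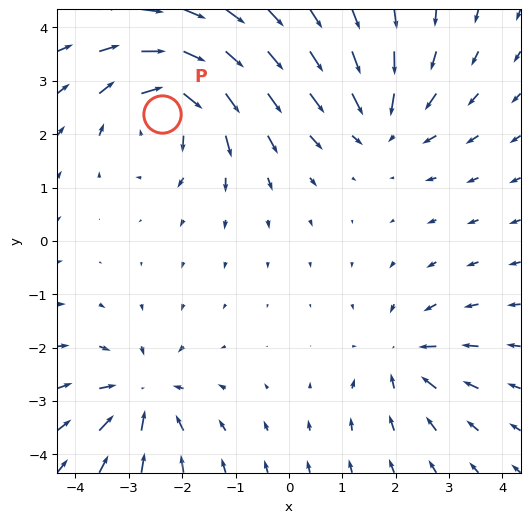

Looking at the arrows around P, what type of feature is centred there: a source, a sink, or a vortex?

At P (-2.4, 2.4) the arrows circulate clockwise. Divergence ≈0, curl about -6 — near-zero divergence with nonzero curl is a vortex.

vortex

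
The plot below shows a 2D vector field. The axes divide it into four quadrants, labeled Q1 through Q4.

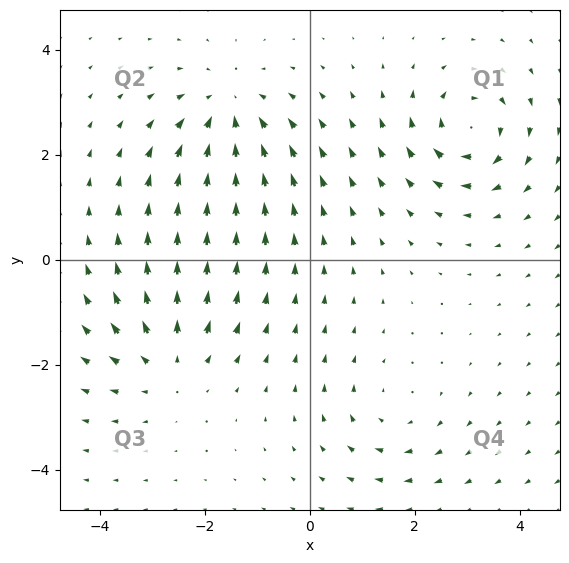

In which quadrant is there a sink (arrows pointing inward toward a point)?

Q2

The sink sits at approximately (-1.5, 2.9), which lies in quadrant Q2. The divergence there is about -4, negative as expected for a sink.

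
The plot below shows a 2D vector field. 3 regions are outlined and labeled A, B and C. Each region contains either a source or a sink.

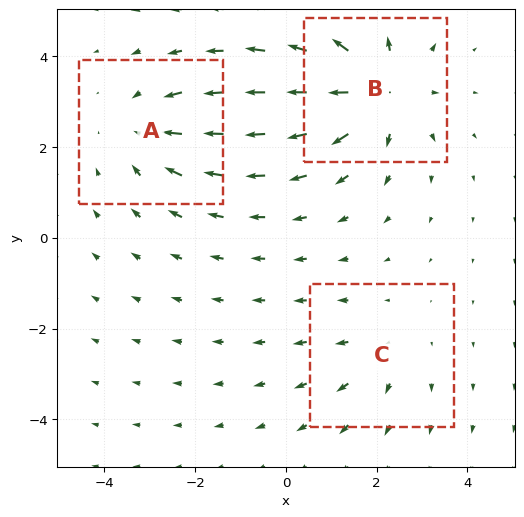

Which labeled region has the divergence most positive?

B

Divergence at each region's feature centre — A: about -3, B: about +4, C: about +2. Region B is most positive.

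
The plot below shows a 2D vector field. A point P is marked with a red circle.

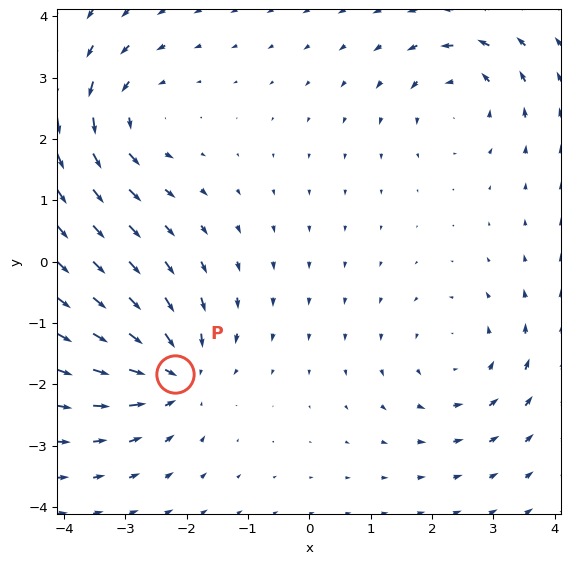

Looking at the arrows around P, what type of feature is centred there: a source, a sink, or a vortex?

At P (-2.2, -1.8) the arrows converge inward. Divergence about -6, curl ≈0 — negative divergence with near-zero curl is a sink.

sink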